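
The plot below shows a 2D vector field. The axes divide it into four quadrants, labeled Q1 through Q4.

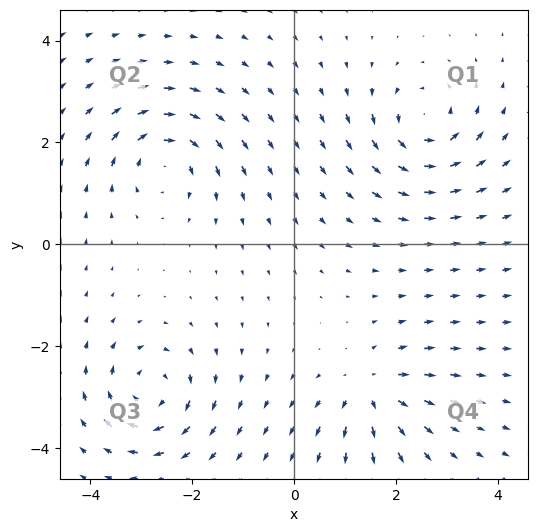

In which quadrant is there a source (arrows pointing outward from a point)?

Q4

The source sits at approximately (1.5, -2.9), which lies in quadrant Q4. The divergence there is about +5, positive as expected for a source.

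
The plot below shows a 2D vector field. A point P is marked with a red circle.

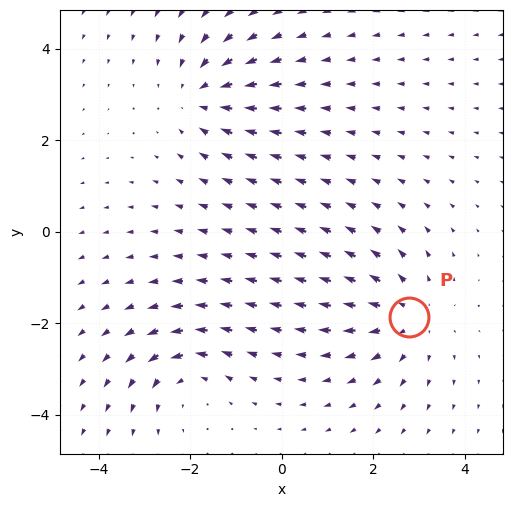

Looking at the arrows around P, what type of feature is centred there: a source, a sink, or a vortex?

At P (2.8, -1.9) the arrows spread outward. Divergence about +3, curl ≈0 — positive divergence with near-zero curl is a source.

source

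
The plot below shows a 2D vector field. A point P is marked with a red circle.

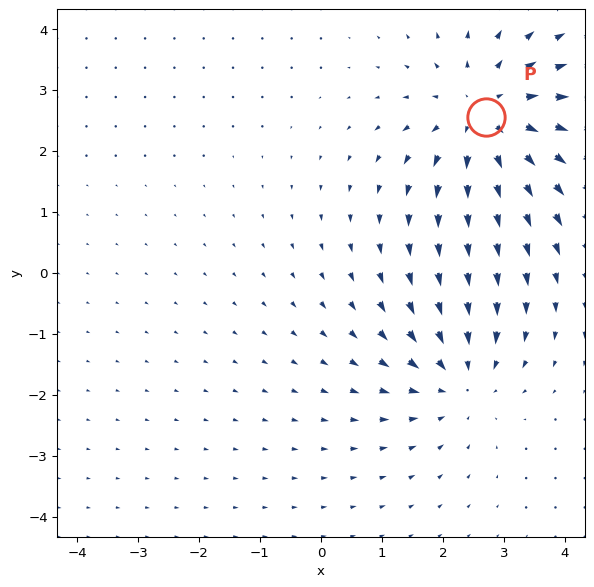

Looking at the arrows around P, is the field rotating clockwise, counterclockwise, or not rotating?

not rotating

Near P at (2.7, 2.6) the arrows show no circulation. The curl there is ≈0.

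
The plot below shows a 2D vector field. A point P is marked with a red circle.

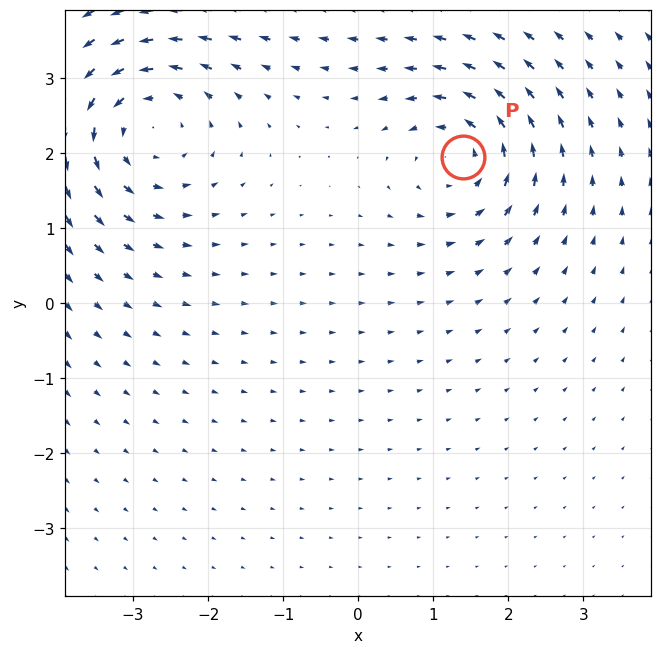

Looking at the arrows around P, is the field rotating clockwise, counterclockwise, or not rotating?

Near P at (1.4, 1.9) the arrows circulate counterclockwise. The curl (z-component) there is about +4; positive curl means counterclockwise rotation.

counterclockwise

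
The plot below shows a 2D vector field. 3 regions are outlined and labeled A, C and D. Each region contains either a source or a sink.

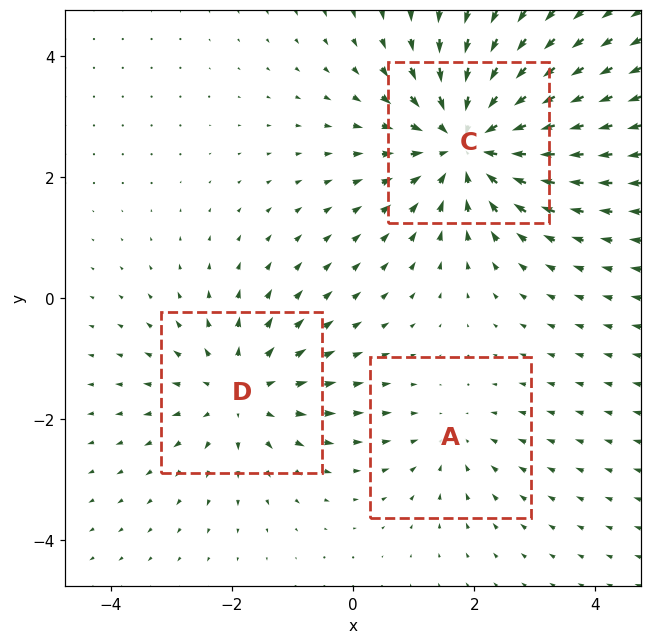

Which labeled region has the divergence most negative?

C

Divergence at each region's feature centre — A: about -2, C: about -4, D: about +3. Region C is most negative.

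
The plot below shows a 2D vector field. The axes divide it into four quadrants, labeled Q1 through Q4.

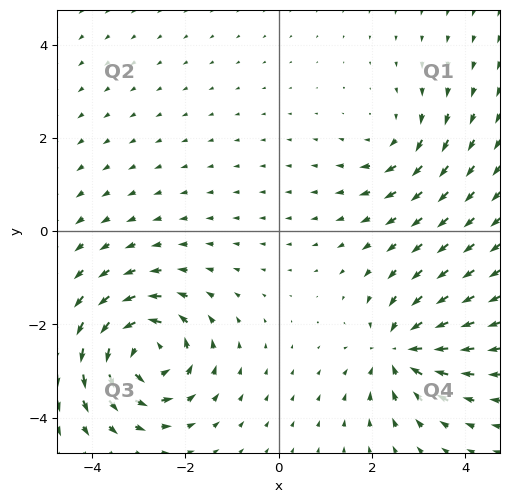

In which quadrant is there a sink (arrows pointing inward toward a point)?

The sink sits at approximately (2.6, -2.5), which lies in quadrant Q4. The divergence there is about -5, negative as expected for a sink.

Q4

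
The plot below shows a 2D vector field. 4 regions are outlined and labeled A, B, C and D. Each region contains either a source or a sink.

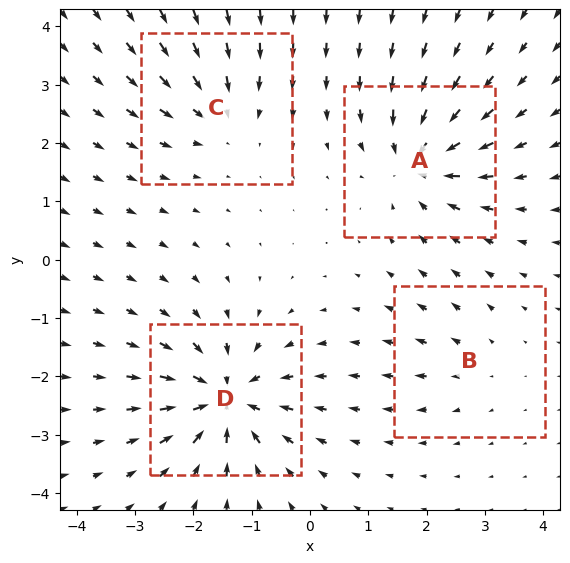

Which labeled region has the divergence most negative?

Divergence at each region's feature centre — A: about -7, B: about +3, C: about -4, D: about -8. Region D is most negative.

D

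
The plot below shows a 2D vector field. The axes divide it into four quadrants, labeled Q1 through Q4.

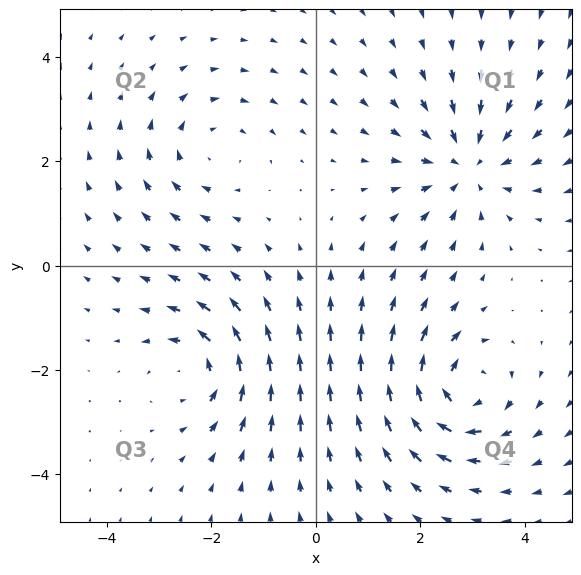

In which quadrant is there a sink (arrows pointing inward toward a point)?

Q1

The sink sits at approximately (2.9, 1.9), which lies in quadrant Q1. The divergence there is about -5, negative as expected for a sink.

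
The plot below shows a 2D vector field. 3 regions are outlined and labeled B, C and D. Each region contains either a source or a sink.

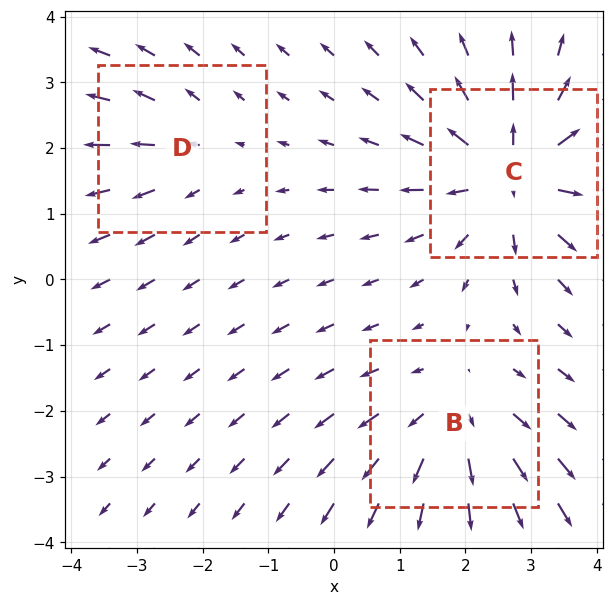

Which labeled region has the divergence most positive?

Divergence at each region's feature centre — B: about +3, C: about +5, D: about +2. Region C is most positive.

C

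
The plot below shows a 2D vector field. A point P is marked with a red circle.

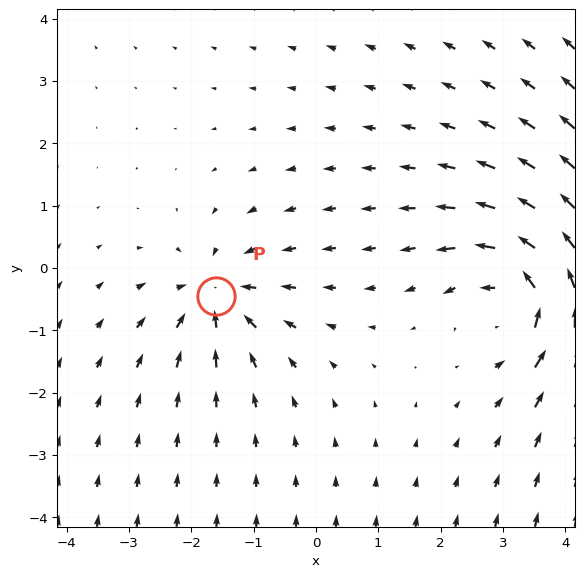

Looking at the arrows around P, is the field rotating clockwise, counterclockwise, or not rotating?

not rotating

Near P at (-1.6, -0.4) the arrows show no circulation. The curl there is ≈0.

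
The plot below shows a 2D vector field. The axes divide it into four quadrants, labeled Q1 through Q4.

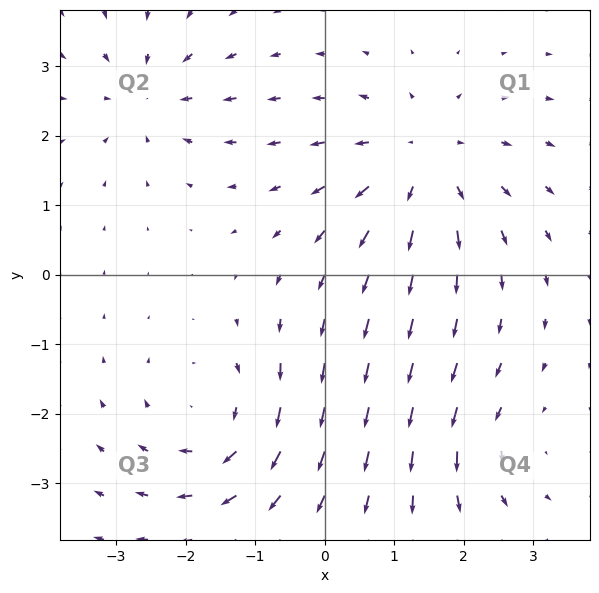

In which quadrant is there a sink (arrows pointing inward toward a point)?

Q2

The sink sits at approximately (-2.5, 2.6), which lies in quadrant Q2. The divergence there is about -4, negative as expected for a sink.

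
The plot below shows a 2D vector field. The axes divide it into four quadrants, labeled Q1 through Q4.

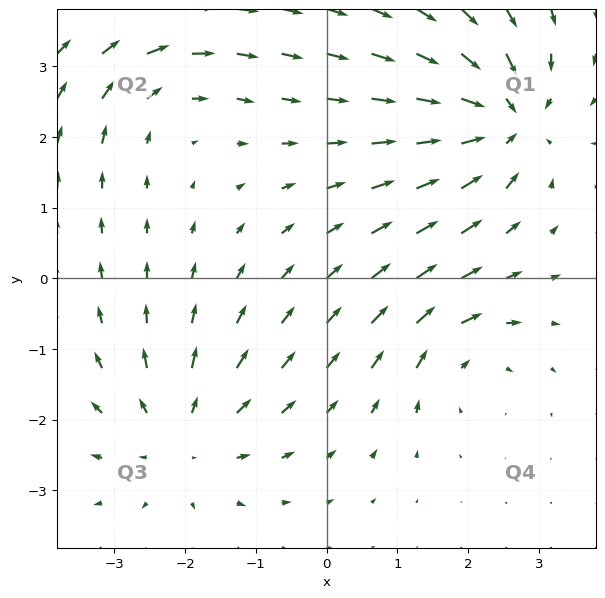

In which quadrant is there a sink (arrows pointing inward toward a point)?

The sink sits at approximately (2.5, 2.2), which lies in quadrant Q1. The divergence there is about -6, negative as expected for a sink.

Q1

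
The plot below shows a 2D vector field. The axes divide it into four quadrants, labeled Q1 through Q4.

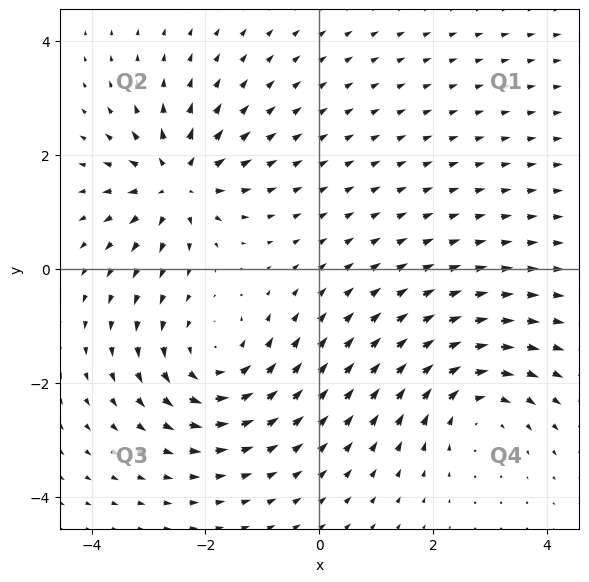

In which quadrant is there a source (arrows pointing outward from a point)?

Q2

The source sits at approximately (-2.5, 1.5), which lies in quadrant Q2. The divergence there is about +6, positive as expected for a source.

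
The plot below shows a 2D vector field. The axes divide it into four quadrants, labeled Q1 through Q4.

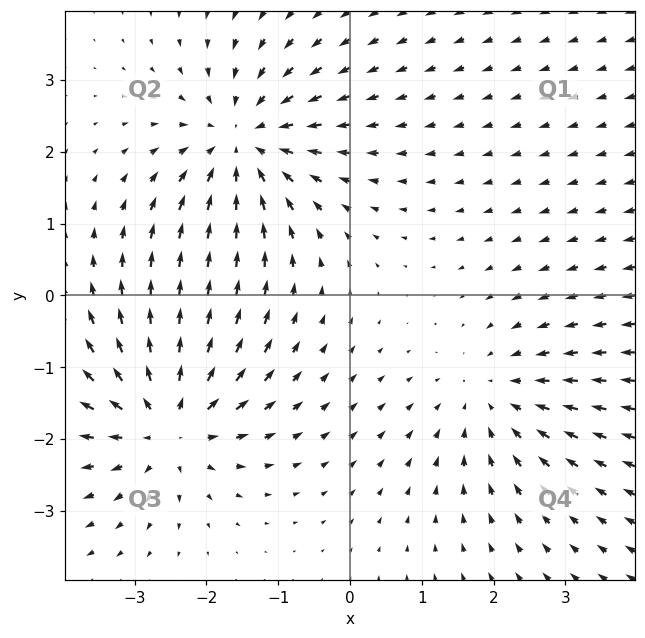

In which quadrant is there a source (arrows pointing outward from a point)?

The source sits at approximately (-2.5, -1.8), which lies in quadrant Q3. The divergence there is about +5, positive as expected for a source.

Q3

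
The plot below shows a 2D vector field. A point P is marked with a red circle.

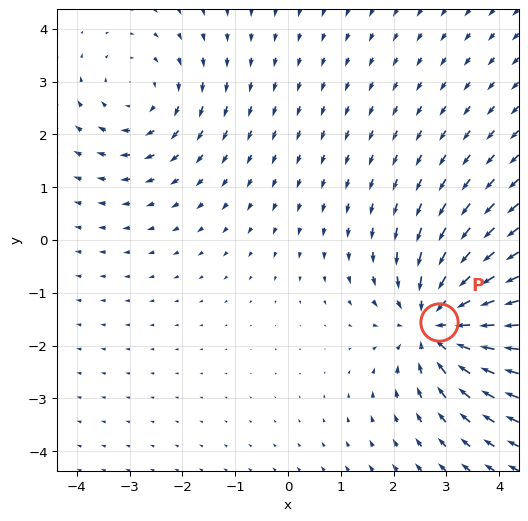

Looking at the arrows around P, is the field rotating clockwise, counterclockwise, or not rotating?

Near P at (2.9, -1.6) the arrows show no circulation. The curl there is ≈0.

not rotating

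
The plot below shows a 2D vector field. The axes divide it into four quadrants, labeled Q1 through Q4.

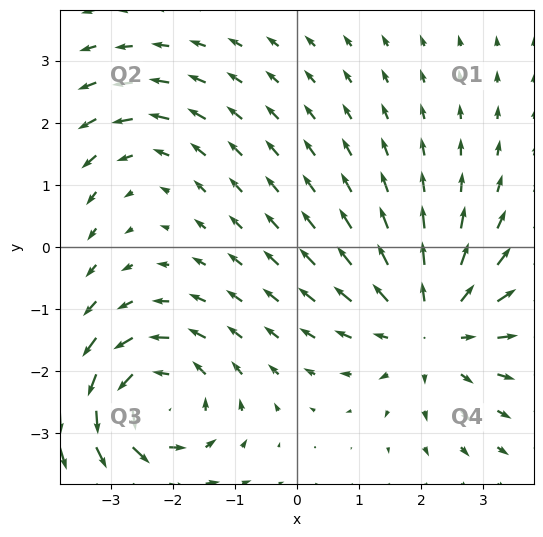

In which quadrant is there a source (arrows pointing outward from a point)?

The source sits at approximately (2.2, -1.3), which lies in quadrant Q4. The divergence there is about +4, positive as expected for a source.

Q4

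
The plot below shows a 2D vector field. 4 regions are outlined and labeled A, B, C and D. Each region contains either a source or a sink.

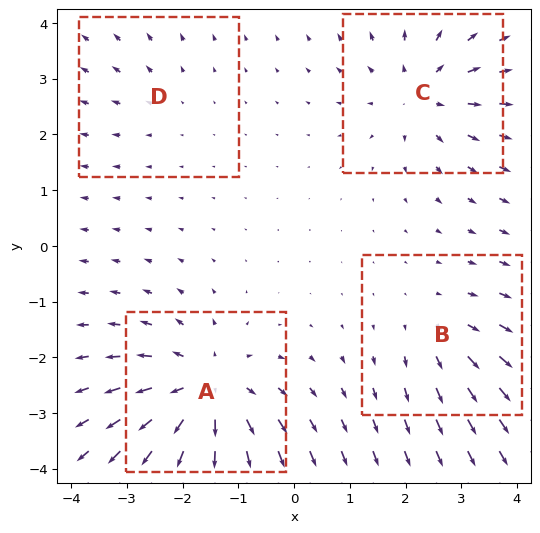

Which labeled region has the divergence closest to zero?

D

Divergence at each region's feature centre — A: about +7, B: about +3, C: about +5, D: about +2. Region D is closest to zero.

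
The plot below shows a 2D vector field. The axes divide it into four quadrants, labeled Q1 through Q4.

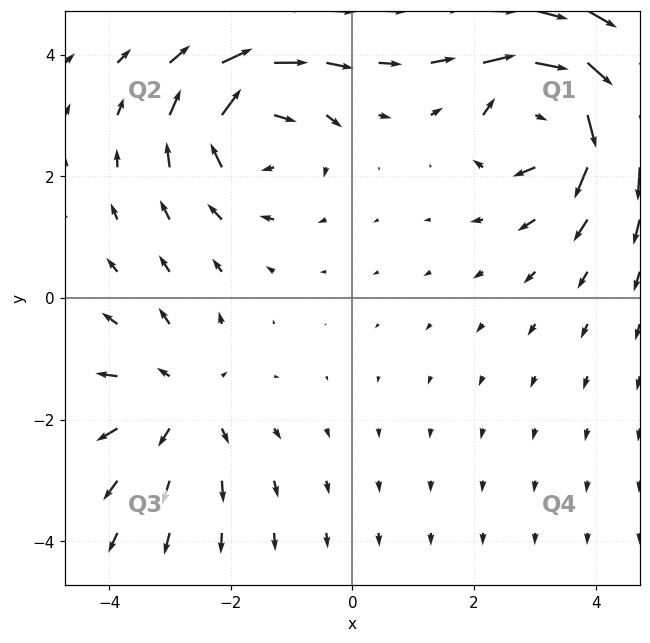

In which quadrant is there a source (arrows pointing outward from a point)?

Q3

The source sits at approximately (-2.8, -1.7), which lies in quadrant Q3. The divergence there is about +3, positive as expected for a source.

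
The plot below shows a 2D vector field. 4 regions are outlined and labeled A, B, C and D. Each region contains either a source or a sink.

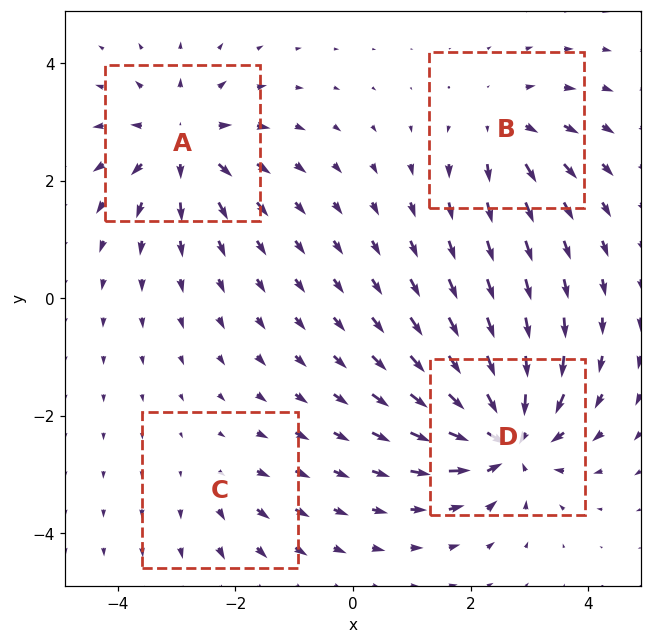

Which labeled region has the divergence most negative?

D

Divergence at each region's feature centre — A: about +6, B: about +4, C: about +2, D: about -8. Region D is most negative.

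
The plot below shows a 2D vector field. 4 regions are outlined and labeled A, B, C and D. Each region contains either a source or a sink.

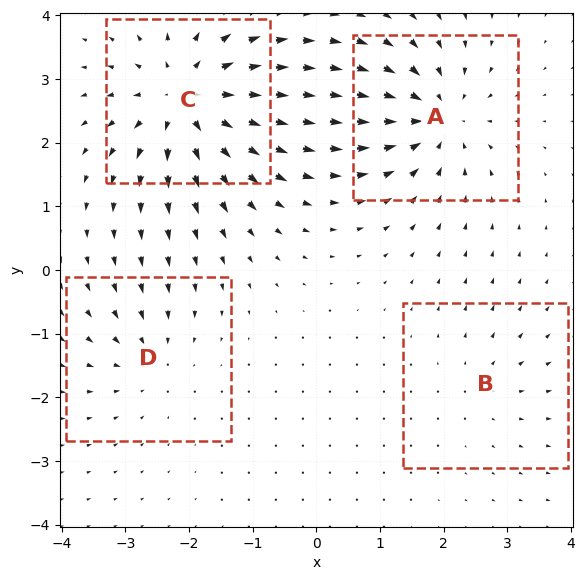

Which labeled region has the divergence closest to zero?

Divergence at each region's feature centre — A: about -6, B: about +2, C: about +7, D: about -3. Region B is closest to zero.

B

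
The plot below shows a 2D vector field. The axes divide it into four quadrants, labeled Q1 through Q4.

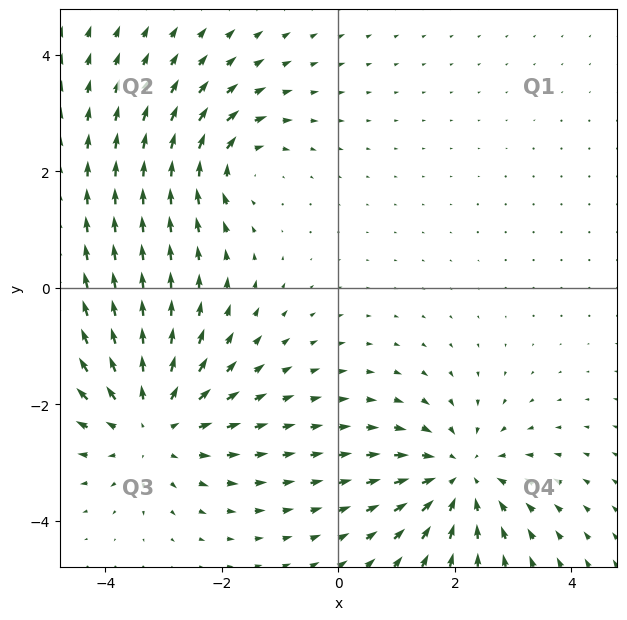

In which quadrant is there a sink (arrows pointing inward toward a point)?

Q4

The sink sits at approximately (2.1, -3.2), which lies in quadrant Q4. The divergence there is about -4, negative as expected for a sink.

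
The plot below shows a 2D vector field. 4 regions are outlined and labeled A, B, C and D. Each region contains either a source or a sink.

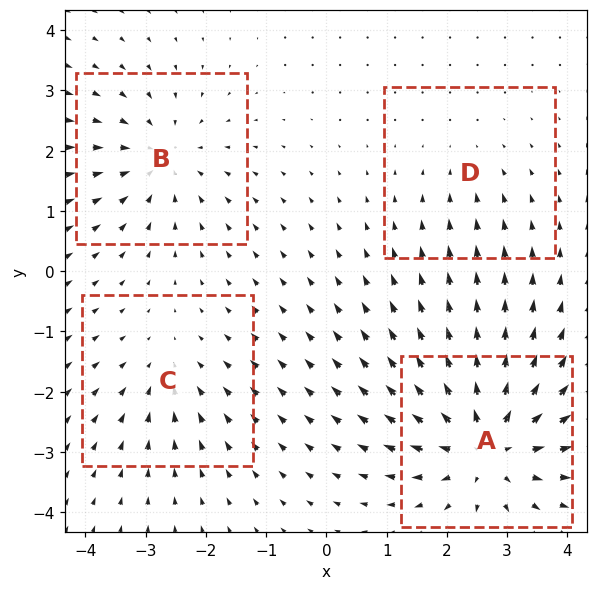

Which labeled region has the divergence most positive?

Divergence at each region's feature centre — A: about +7, B: about -5, C: about -3, D: about -2. Region A is most positive.

A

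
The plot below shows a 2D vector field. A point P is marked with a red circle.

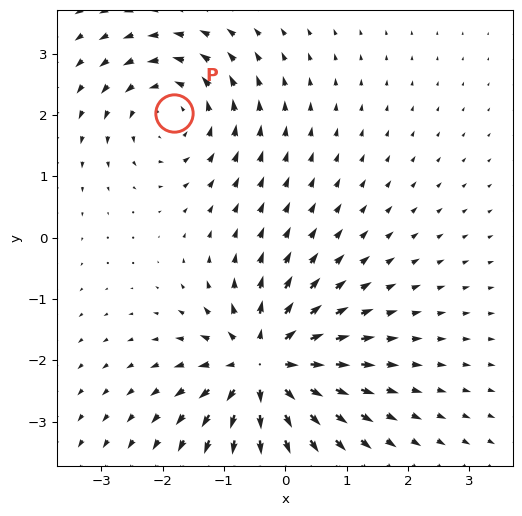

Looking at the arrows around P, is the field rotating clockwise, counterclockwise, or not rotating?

counterclockwise

Near P at (-1.8, 2.0) the arrows circulate counterclockwise. The curl (z-component) there is about +3; positive curl means counterclockwise rotation.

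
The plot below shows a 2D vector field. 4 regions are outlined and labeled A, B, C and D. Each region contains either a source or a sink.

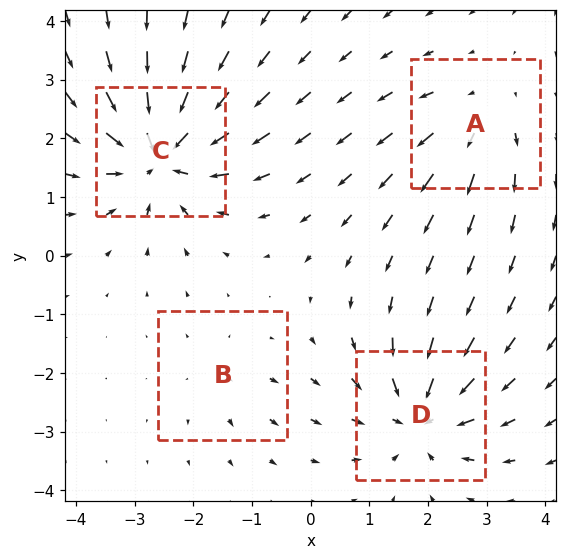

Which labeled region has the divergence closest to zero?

Divergence at each region's feature centre — A: about +4, B: about +2, C: about -8, D: about -6. Region B is closest to zero.

B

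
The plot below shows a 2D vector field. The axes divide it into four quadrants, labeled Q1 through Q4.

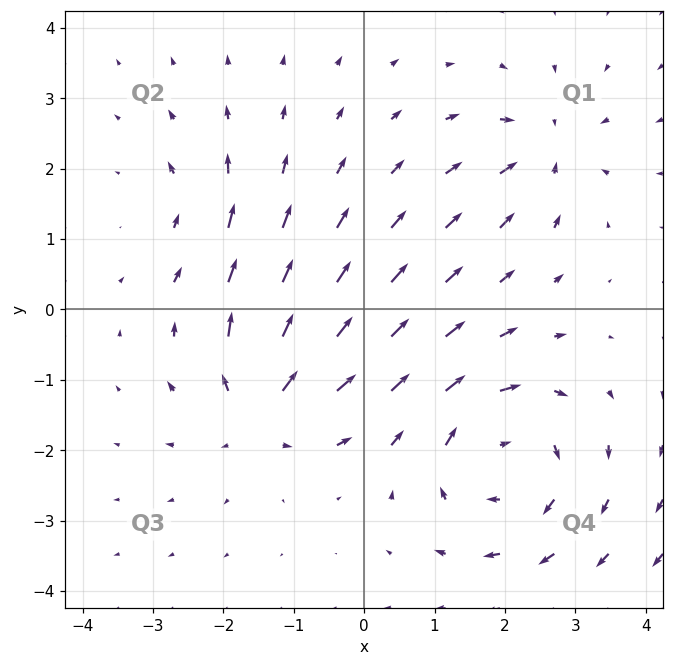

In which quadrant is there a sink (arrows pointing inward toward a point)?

The sink sits at approximately (2.6, 2.3), which lies in quadrant Q1. The divergence there is about -4, negative as expected for a sink.

Q1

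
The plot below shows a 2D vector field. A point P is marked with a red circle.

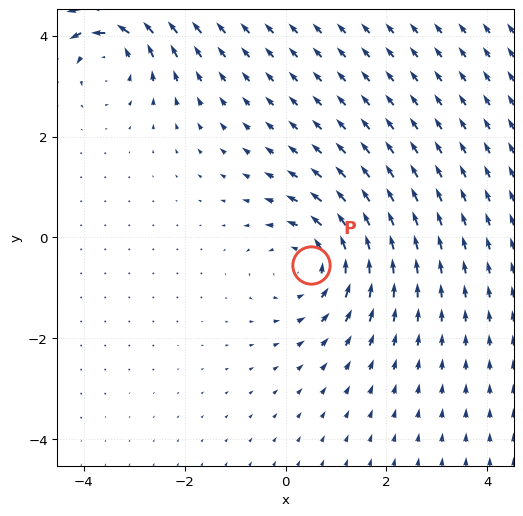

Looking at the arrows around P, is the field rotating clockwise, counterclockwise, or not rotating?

Near P at (0.5, -0.5) the arrows circulate counterclockwise. The curl (z-component) there is about +4; positive curl means counterclockwise rotation.

counterclockwise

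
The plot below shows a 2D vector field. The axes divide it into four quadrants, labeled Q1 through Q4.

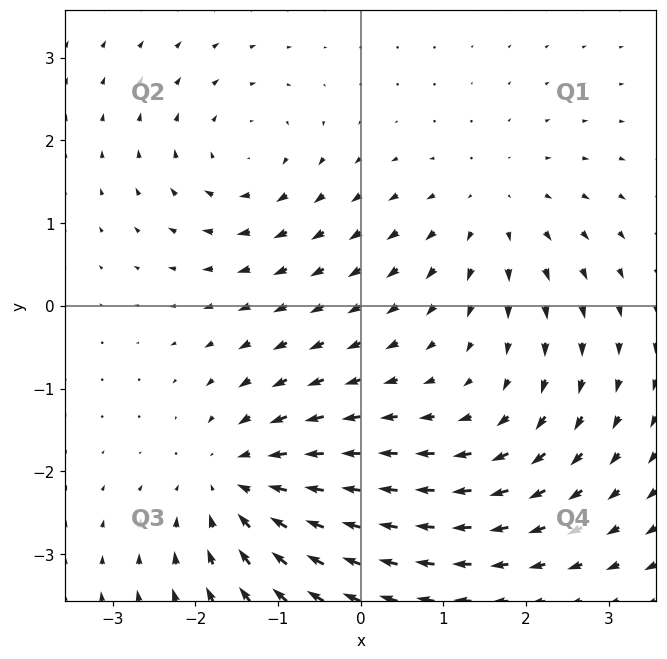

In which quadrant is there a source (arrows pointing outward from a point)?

The source sits at approximately (1.6, 1.2), which lies in quadrant Q1. The divergence there is about +3, positive as expected for a source.

Q1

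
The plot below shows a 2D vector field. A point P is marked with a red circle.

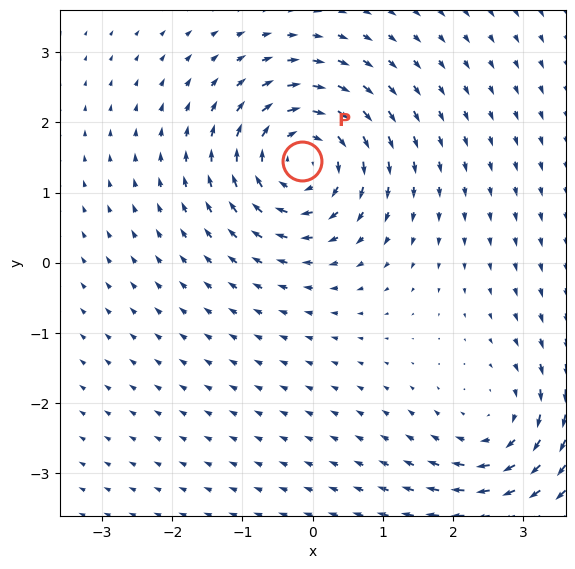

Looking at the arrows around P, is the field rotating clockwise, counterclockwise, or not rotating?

Near P at (-0.2, 1.4) the arrows circulate clockwise. The curl (z-component) there is about -5; negative curl means clockwise rotation.

clockwise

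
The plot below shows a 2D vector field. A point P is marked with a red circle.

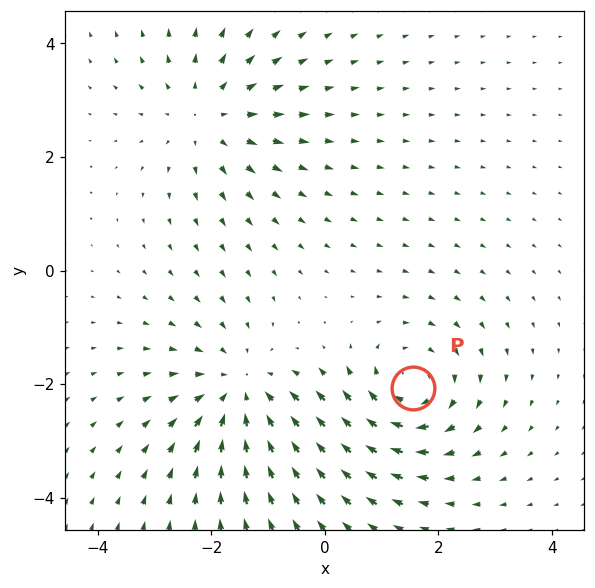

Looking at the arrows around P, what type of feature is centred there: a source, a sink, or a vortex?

vortex

At P (1.6, -2.1) the arrows circulate clockwise. Divergence ≈0, curl about -4 — near-zero divergence with nonzero curl is a vortex.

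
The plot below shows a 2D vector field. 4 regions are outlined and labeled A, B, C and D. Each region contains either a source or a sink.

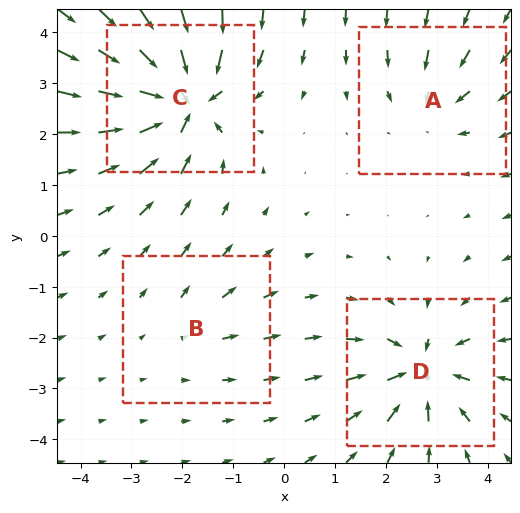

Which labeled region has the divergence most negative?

Divergence at each region's feature centre — A: about -3, B: about +2, C: about -8, D: about -6. Region C is most negative.

C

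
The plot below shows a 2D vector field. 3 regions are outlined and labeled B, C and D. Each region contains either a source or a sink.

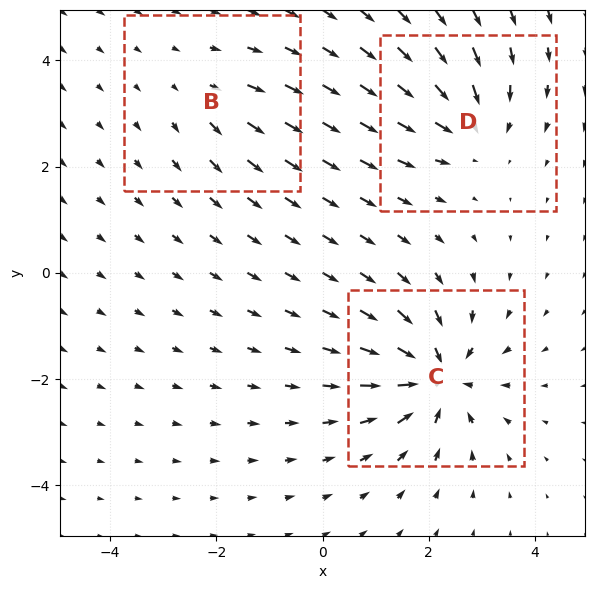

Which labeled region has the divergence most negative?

C

Divergence at each region's feature centre — B: about +2, C: about -6, D: about -4. Region C is most negative.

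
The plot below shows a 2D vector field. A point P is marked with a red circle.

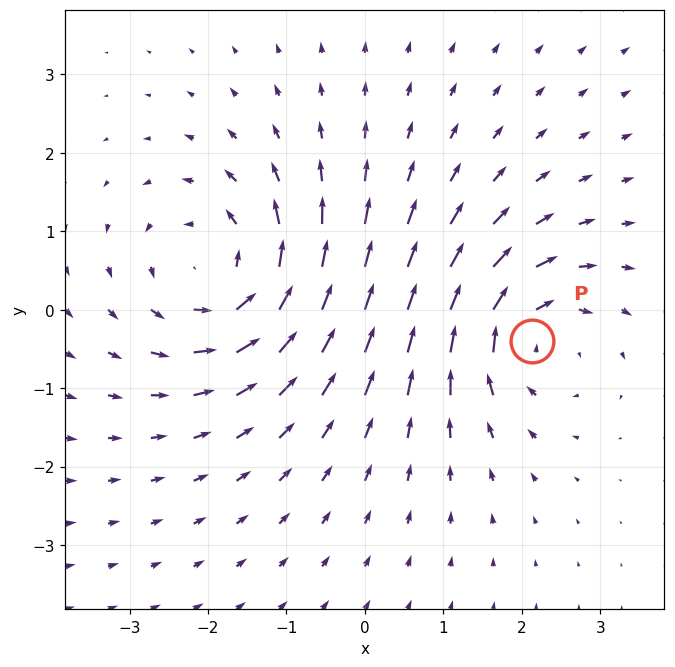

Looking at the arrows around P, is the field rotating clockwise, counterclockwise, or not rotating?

clockwise

Near P at (2.1, -0.4) the arrows circulate clockwise. The curl (z-component) there is about -5; negative curl means clockwise rotation.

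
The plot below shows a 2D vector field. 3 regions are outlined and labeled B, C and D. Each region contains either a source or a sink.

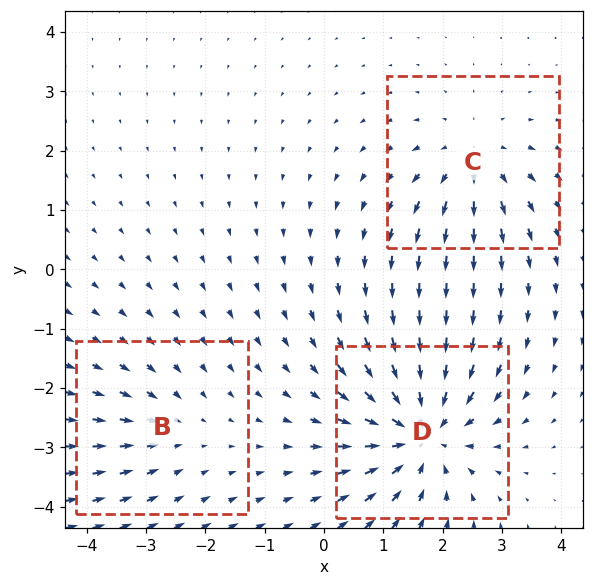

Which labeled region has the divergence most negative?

Divergence at each region's feature centre — B: about -2, C: about +3, D: about -5. Region D is most negative.

D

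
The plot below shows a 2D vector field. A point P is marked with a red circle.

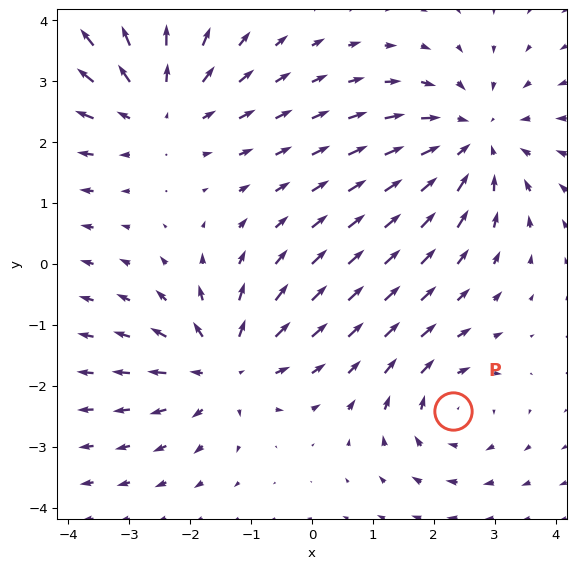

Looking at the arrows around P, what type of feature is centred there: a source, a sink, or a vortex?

vortex

At P (2.3, -2.4) the arrows circulate clockwise. Divergence ≈0, curl about -4 — near-zero divergence with nonzero curl is a vortex.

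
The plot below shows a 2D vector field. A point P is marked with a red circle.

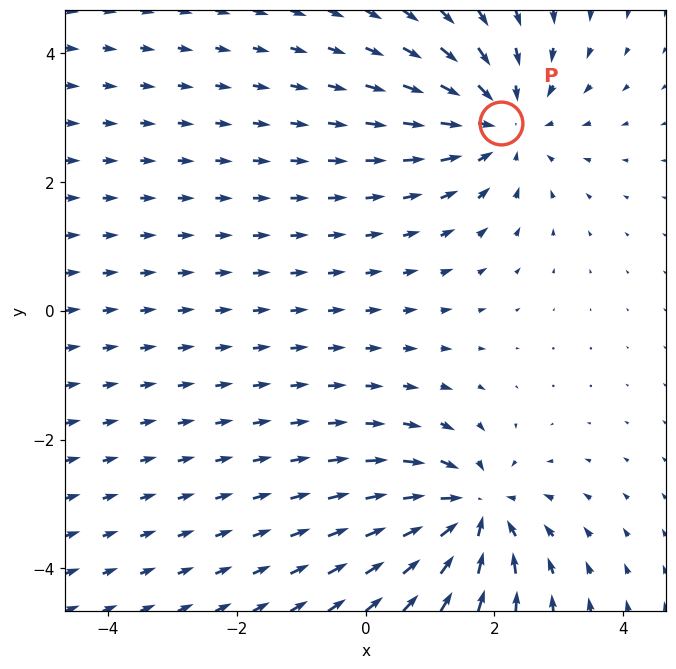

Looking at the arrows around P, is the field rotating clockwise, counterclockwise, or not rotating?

Near P at (2.1, 2.9) the arrows show no circulation. The curl there is ≈0.

not rotating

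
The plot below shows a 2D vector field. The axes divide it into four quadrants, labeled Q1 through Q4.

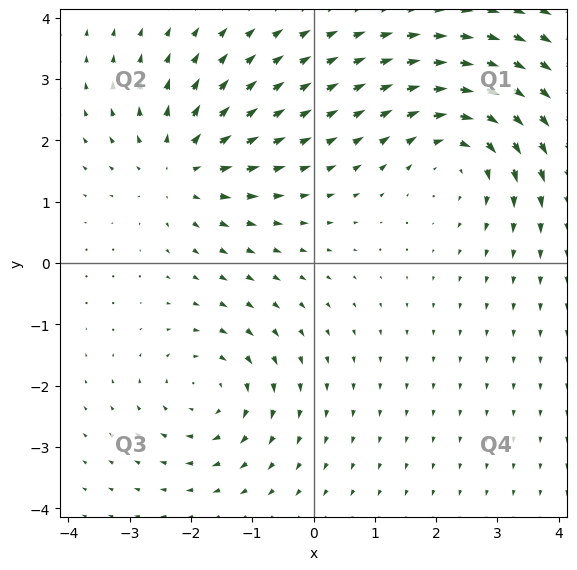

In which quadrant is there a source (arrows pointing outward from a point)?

The source sits at approximately (-2.2, 1.5), which lies in quadrant Q2. The divergence there is about +4, positive as expected for a source.

Q2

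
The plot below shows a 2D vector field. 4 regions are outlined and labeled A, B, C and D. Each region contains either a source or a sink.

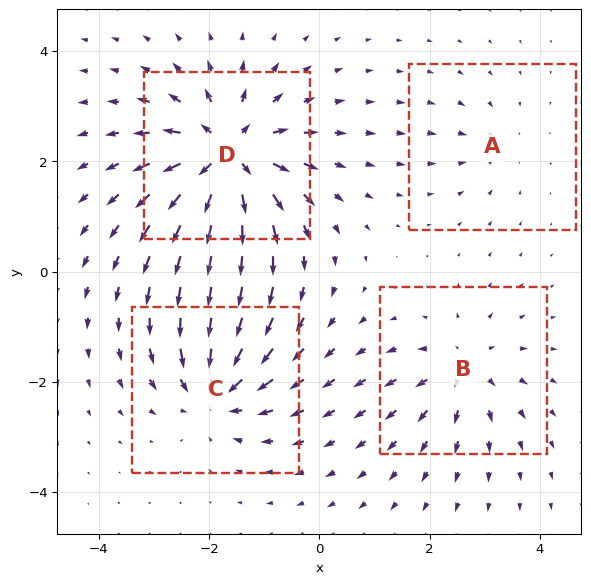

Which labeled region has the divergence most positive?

Divergence at each region's feature centre — A: about -2, B: about +4, C: about -6, D: about +8. Region D is most positive.

D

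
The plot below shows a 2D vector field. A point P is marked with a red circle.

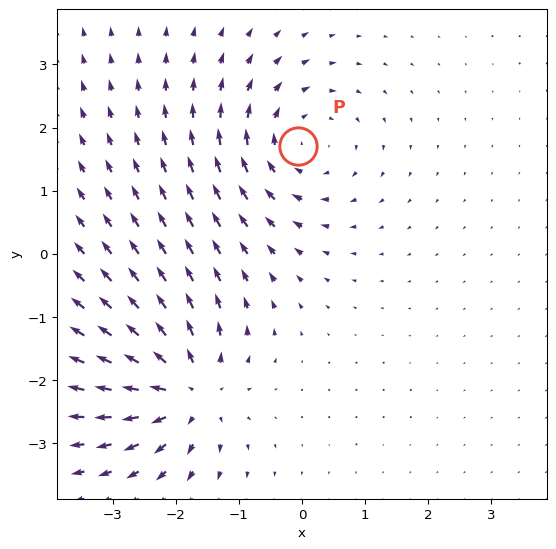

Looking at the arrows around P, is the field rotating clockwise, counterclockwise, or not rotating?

Near P at (-0.1, 1.7) the arrows circulate clockwise. The curl (z-component) there is about -3; negative curl means clockwise rotation.

clockwise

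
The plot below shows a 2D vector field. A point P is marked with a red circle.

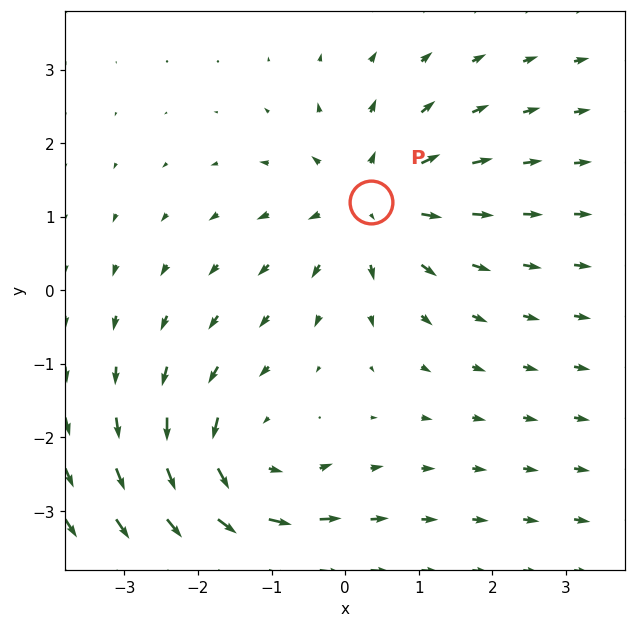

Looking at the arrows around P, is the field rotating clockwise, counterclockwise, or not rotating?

Near P at (0.3, 1.2) the arrows show no circulation. The curl there is ≈0.

not rotating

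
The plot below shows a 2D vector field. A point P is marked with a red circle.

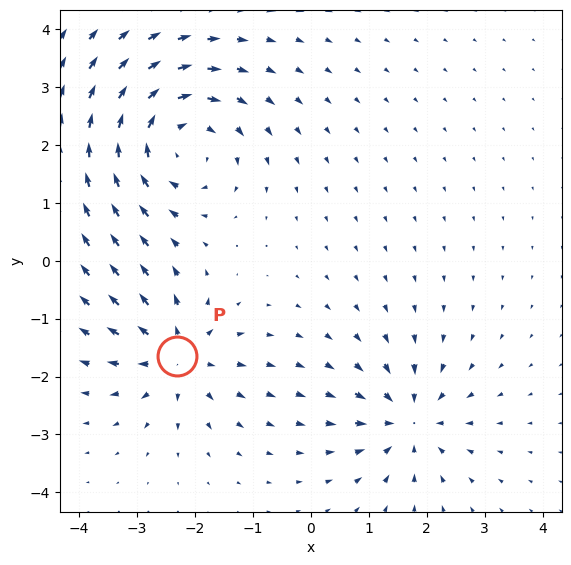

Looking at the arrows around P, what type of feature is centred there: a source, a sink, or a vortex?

source

At P (-2.3, -1.6) the arrows spread outward. Divergence about +4, curl ≈0 — positive divergence with near-zero curl is a source.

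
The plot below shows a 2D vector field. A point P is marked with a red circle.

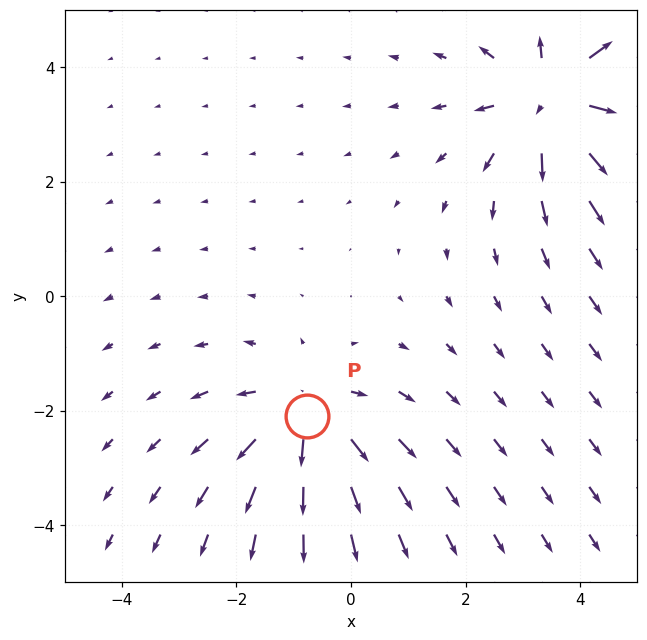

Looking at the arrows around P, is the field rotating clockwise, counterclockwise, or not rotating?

Near P at (-0.8, -2.1) the arrows show no circulation. The curl there is ≈0.

not rotating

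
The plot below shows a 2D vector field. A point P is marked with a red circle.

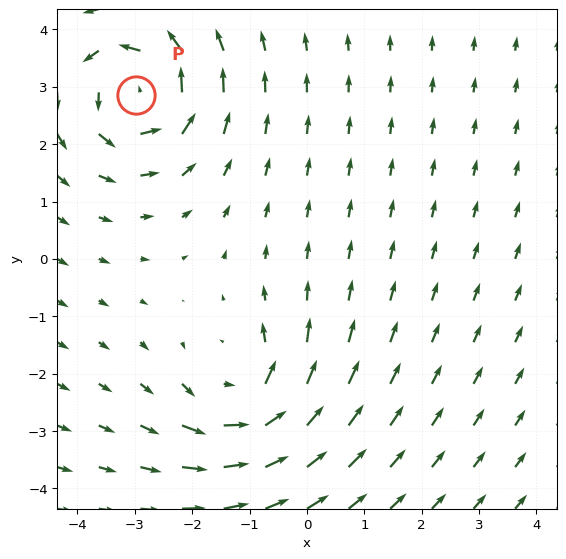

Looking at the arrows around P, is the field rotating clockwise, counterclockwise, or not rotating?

Near P at (-3.0, 2.9) the arrows circulate counterclockwise. The curl (z-component) there is about +5; positive curl means counterclockwise rotation.

counterclockwise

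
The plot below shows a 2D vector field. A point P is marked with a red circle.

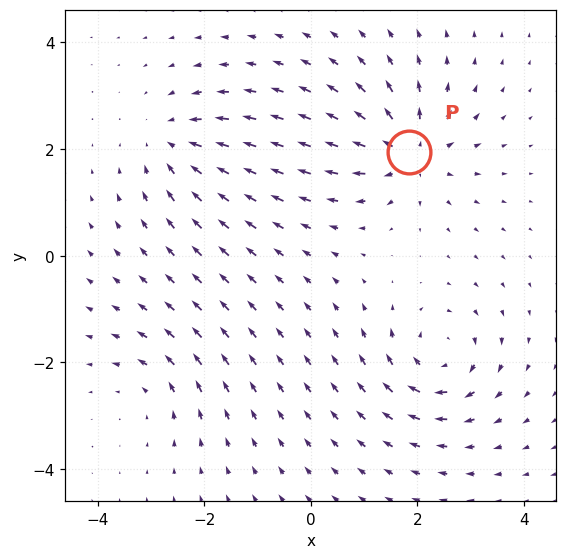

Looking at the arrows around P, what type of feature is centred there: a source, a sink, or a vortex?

At P (1.9, 1.9) the arrows spread outward. Divergence about +6, curl ≈0 — positive divergence with near-zero curl is a source.

source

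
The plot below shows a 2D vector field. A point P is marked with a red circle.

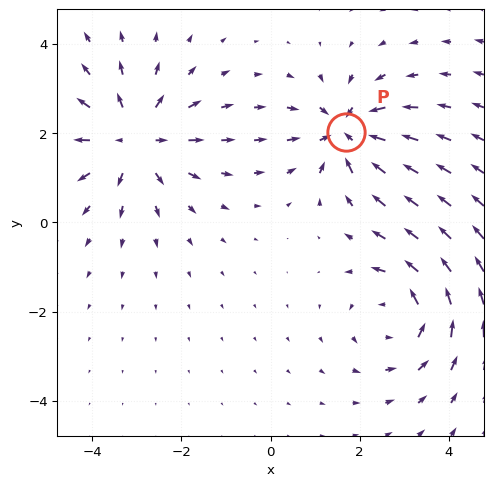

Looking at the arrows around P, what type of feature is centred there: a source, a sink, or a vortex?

At P (1.7, 2.0) the arrows converge inward. Divergence about -5, curl ≈0 — negative divergence with near-zero curl is a sink.

sink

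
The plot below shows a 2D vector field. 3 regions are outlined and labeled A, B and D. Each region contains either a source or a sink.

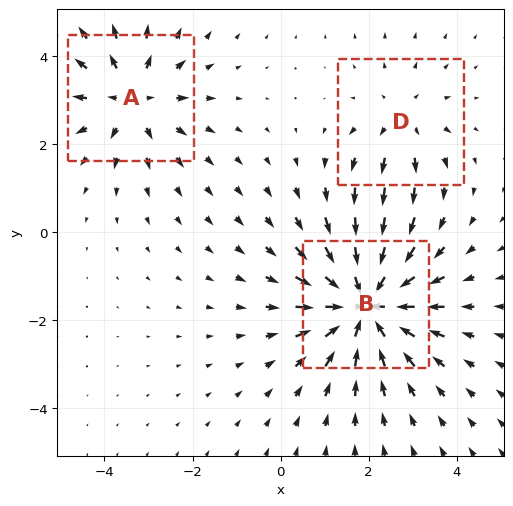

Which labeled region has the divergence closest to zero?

D

Divergence at each region's feature centre — A: about +3, B: about -5, D: about +2. Region D is closest to zero.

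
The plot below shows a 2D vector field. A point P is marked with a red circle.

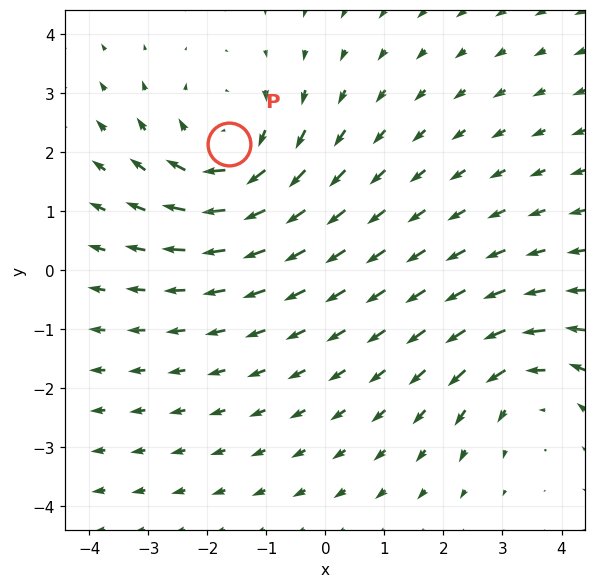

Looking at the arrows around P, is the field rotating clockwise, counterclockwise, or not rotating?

clockwise

Near P at (-1.6, 2.1) the arrows circulate clockwise. The curl (z-component) there is about -4; negative curl means clockwise rotation.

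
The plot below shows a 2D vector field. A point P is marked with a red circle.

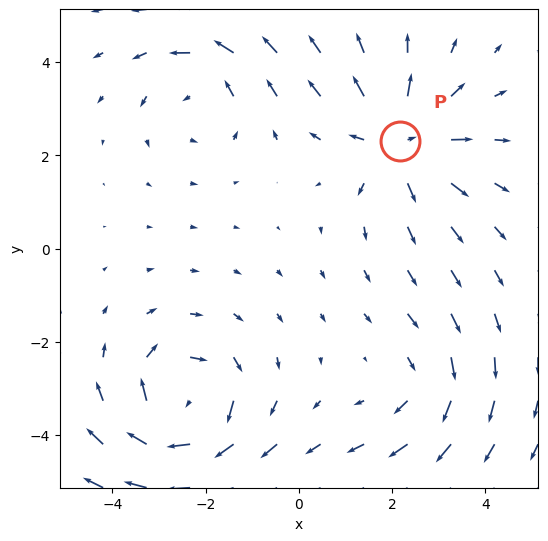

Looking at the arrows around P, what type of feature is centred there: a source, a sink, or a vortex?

At P (2.2, 2.3) the arrows spread outward. Divergence about +4, curl ≈0 — positive divergence with near-zero curl is a source.

source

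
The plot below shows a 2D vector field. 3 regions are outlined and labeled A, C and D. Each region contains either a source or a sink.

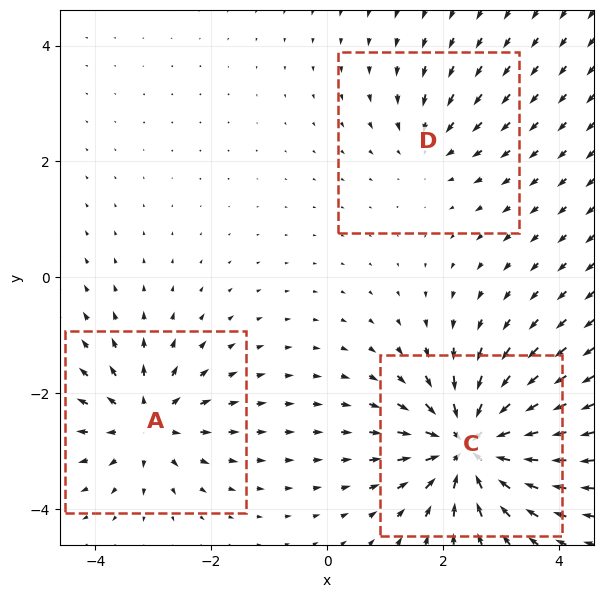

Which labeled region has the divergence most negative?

Divergence at each region's feature centre — A: about +4, C: about -6, D: about -2. Region C is most negative.

C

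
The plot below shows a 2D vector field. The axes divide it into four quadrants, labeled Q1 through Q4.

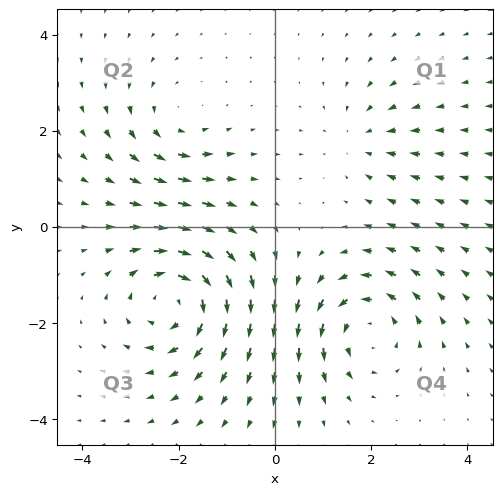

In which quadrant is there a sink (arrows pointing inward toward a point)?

Q1

The sink sits at approximately (1.8, 1.8), which lies in quadrant Q1. The divergence there is about -2, negative as expected for a sink.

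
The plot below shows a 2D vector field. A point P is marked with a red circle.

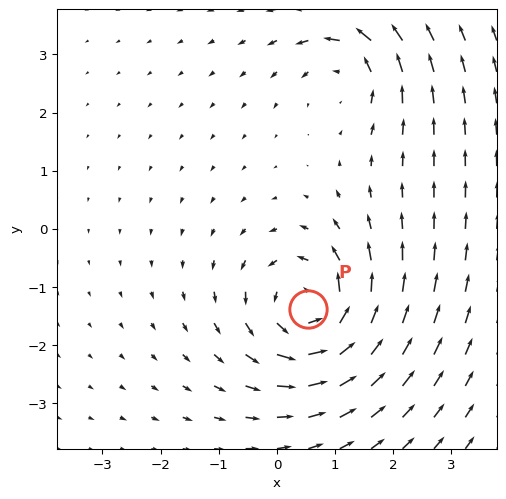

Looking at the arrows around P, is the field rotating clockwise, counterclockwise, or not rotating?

counterclockwise

Near P at (0.5, -1.4) the arrows circulate counterclockwise. The curl (z-component) there is about +6; positive curl means counterclockwise rotation.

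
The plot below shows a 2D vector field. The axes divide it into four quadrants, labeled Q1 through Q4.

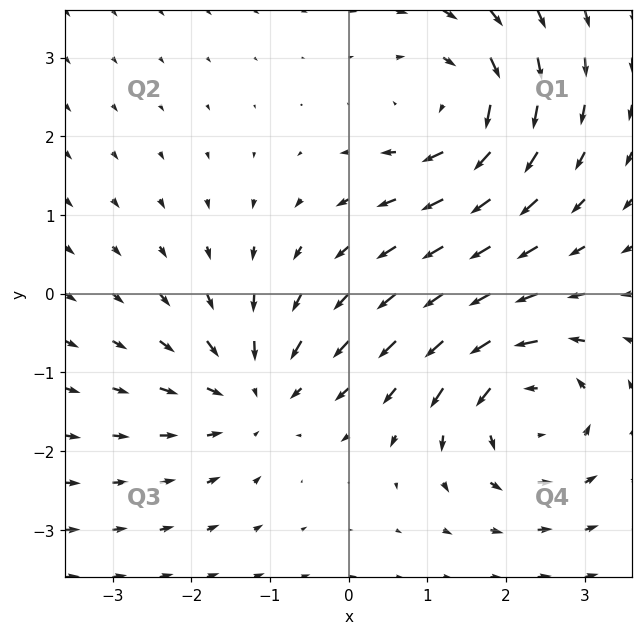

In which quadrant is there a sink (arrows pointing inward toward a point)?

Q3

The sink sits at approximately (-1.2, -1.3), which lies in quadrant Q3. The divergence there is about -4, negative as expected for a sink.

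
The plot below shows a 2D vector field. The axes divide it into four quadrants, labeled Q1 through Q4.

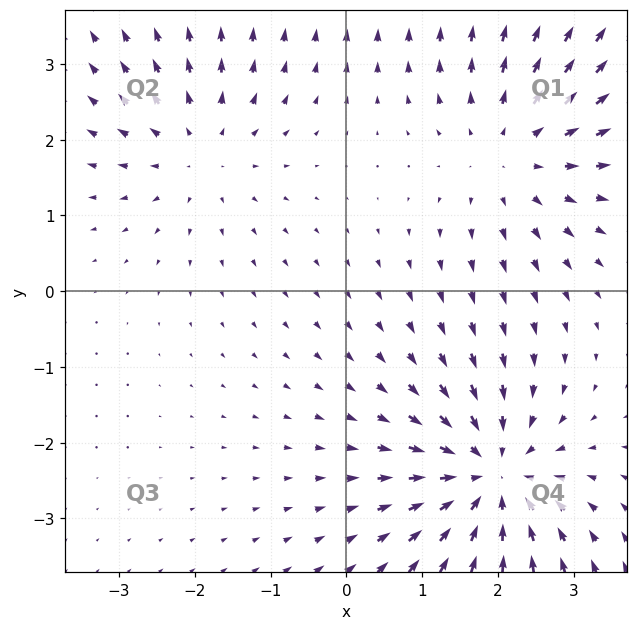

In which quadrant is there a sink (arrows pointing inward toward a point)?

Q4

The sink sits at approximately (1.9, -2.4), which lies in quadrant Q4. The divergence there is about -5, negative as expected for a sink.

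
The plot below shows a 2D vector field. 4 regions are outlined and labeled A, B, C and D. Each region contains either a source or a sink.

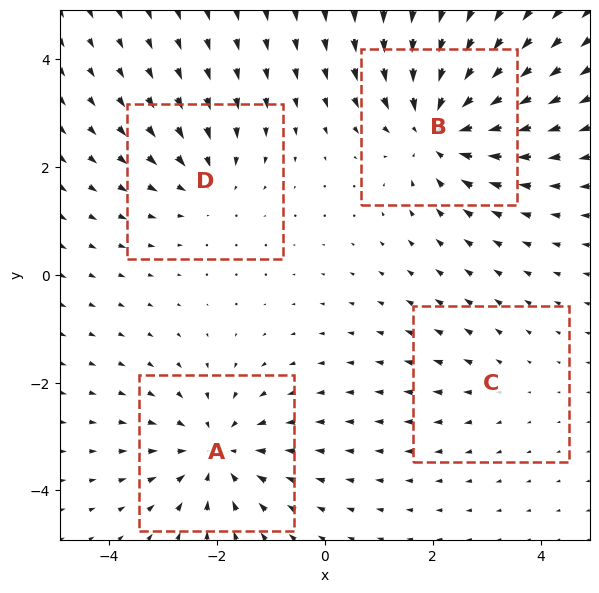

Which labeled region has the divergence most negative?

Divergence at each region's feature centre — A: about -5, B: about -6, C: about +2, D: about -3. Region B is most negative.

B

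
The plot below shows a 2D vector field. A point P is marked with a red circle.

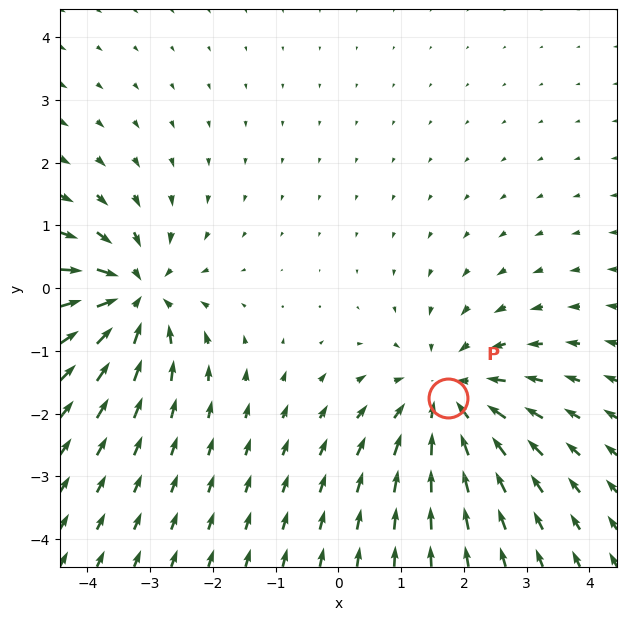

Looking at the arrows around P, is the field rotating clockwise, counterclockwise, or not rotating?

Near P at (1.7, -1.8) the arrows show no circulation. The curl there is ≈0.

not rotating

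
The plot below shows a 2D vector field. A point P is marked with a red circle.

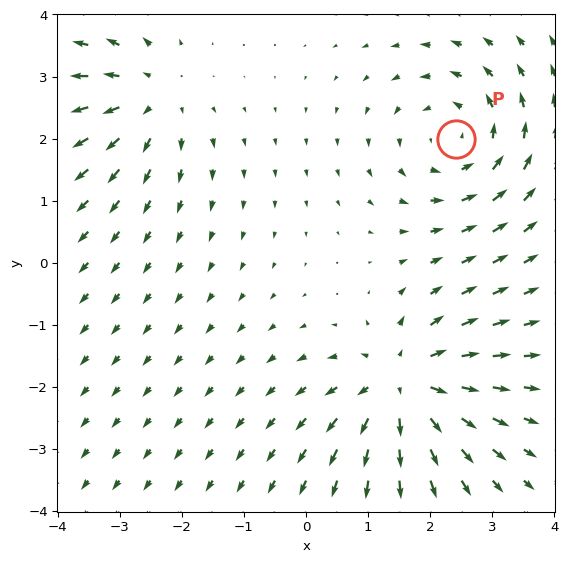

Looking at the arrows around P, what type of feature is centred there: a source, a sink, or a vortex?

vortex

At P (2.4, 2.0) the arrows circulate counterclockwise. Divergence ≈0, curl about +4 — near-zero divergence with nonzero curl is a vortex.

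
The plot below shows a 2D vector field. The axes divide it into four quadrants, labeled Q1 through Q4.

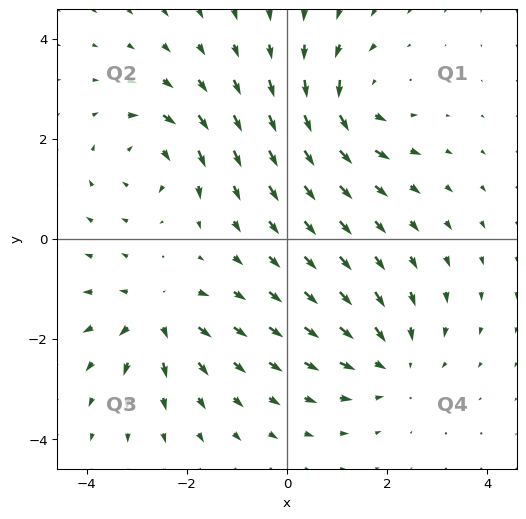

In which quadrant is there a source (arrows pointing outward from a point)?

Q3

The source sits at approximately (-2.6, -1.5), which lies in quadrant Q3. The divergence there is about +5, positive as expected for a source.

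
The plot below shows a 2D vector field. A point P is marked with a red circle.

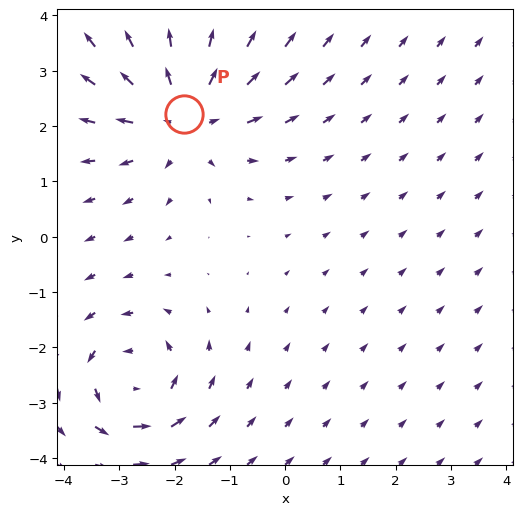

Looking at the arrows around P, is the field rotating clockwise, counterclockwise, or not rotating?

not rotating

Near P at (-1.8, 2.2) the arrows show no circulation. The curl there is ≈0.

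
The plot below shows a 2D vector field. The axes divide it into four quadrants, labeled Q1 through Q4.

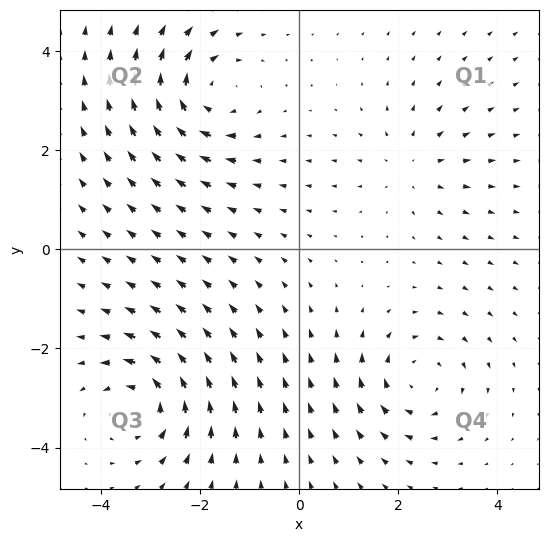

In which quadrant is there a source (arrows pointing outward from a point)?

Q1

The source sits at approximately (2.3, 1.7), which lies in quadrant Q1. The divergence there is about +3, positive as expected for a source.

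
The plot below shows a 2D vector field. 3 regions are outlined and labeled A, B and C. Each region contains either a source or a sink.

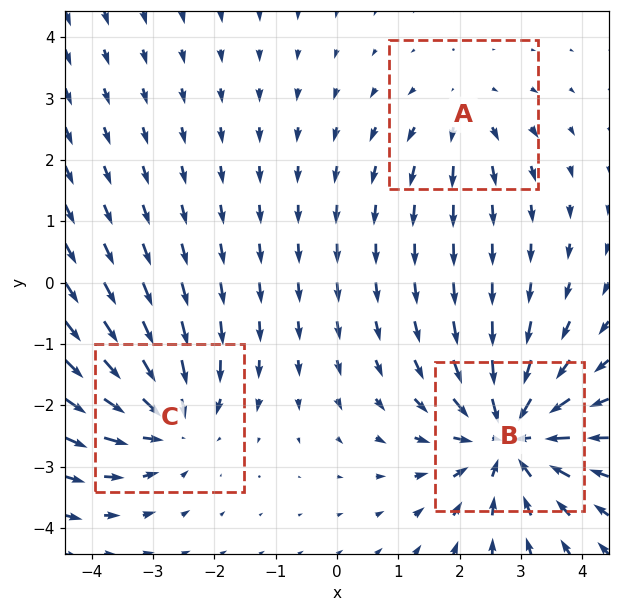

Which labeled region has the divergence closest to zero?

Divergence at each region's feature centre — A: about +2, B: about -5, C: about -4. Region A is closest to zero.

A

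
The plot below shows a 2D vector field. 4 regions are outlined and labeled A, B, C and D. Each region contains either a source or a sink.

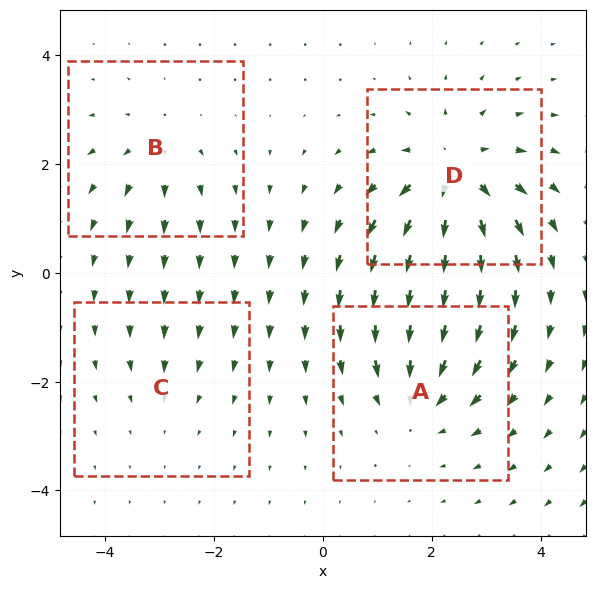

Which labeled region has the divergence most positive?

Divergence at each region's feature centre — A: about -4, B: about +3, C: about -2, D: about +6. Region D is most positive.

D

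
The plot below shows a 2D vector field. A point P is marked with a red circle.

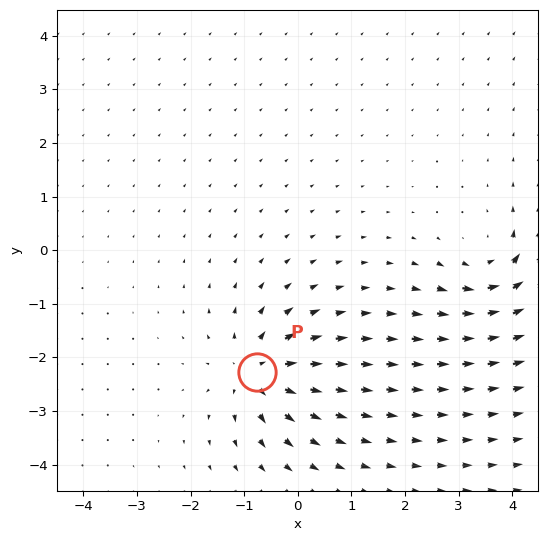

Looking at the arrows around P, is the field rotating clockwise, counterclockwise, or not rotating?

Near P at (-0.8, -2.3) the arrows show no circulation. The curl there is ≈0.

not rotating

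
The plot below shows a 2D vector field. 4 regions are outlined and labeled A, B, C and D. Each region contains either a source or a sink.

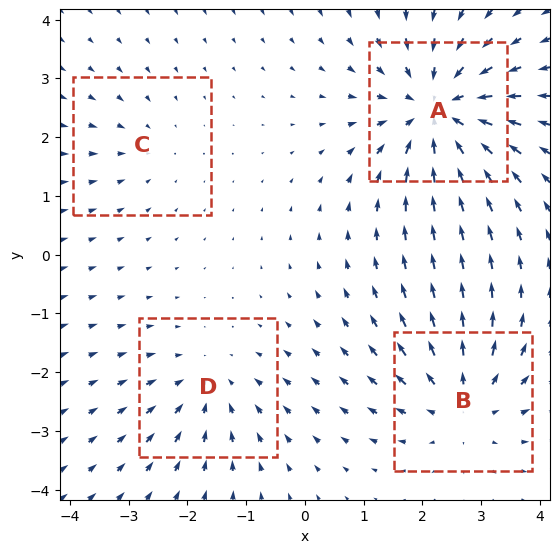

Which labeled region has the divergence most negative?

Divergence at each region's feature centre — A: about -6, B: about +4, C: about -2, D: about -3. Region A is most negative.

A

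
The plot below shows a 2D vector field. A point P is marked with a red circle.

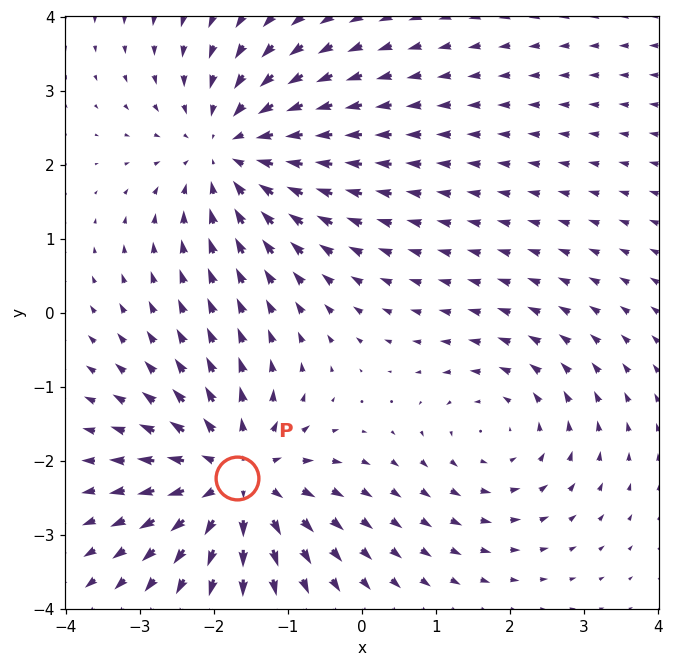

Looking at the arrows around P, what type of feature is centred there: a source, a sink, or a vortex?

At P (-1.7, -2.2) the arrows spread outward. Divergence about +5, curl ≈0 — positive divergence with near-zero curl is a source.

source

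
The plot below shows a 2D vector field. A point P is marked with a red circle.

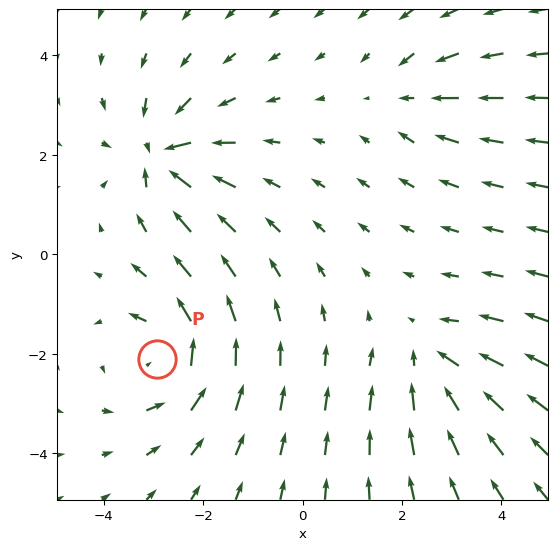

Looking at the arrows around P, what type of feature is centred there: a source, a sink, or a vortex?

At P (-2.9, -2.1) the arrows circulate counterclockwise. Divergence ≈0, curl about +5 — near-zero divergence with nonzero curl is a vortex.

vortex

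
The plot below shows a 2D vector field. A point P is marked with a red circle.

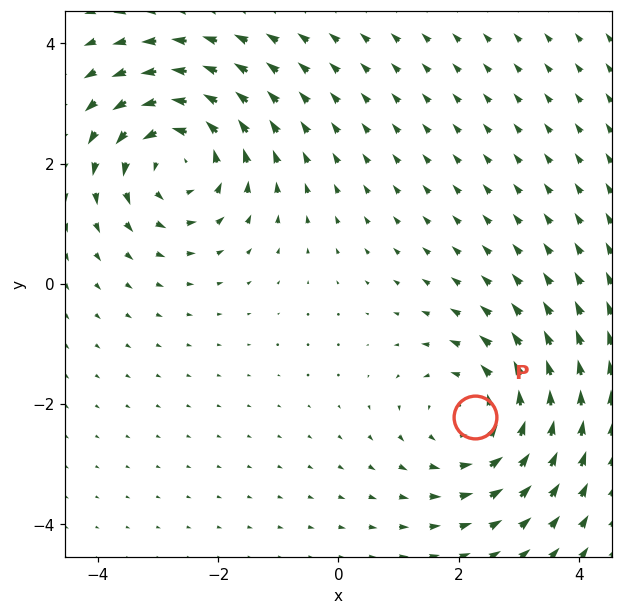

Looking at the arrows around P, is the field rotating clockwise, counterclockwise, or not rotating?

Near P at (2.3, -2.2) the arrows circulate counterclockwise. The curl (z-component) there is about +4; positive curl means counterclockwise rotation.

counterclockwise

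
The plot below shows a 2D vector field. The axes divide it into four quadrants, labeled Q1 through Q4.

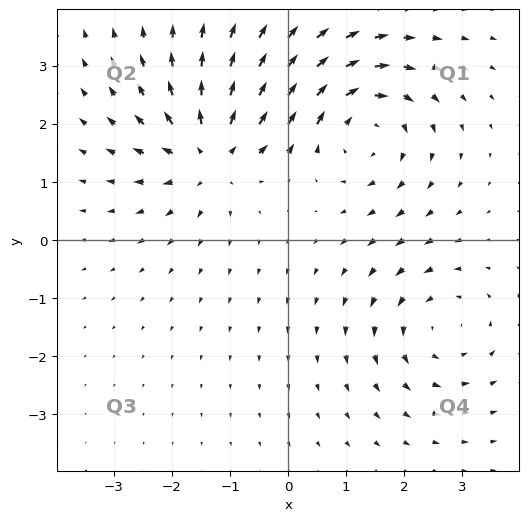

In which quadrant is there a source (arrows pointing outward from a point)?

The source sits at approximately (-1.3, 1.5), which lies in quadrant Q2. The divergence there is about +5, positive as expected for a source.

Q2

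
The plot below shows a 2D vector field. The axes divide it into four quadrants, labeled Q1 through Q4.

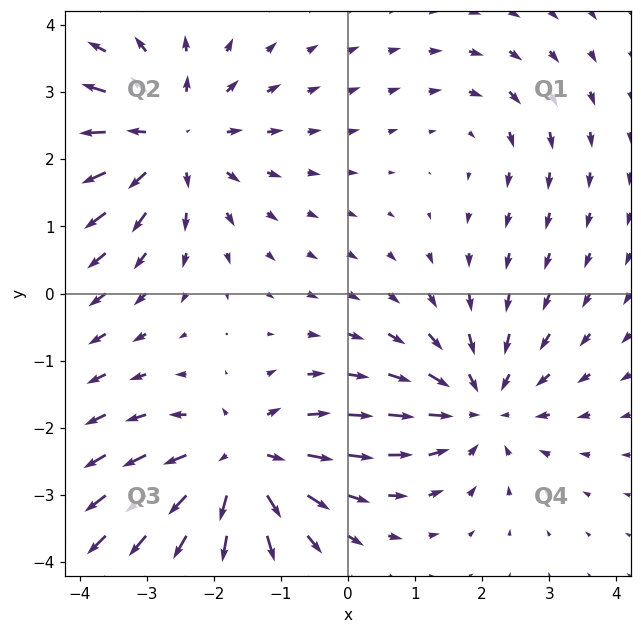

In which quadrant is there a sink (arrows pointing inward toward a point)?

Q4

The sink sits at approximately (2.0, -1.7), which lies in quadrant Q4. The divergence there is about -4, negative as expected for a sink.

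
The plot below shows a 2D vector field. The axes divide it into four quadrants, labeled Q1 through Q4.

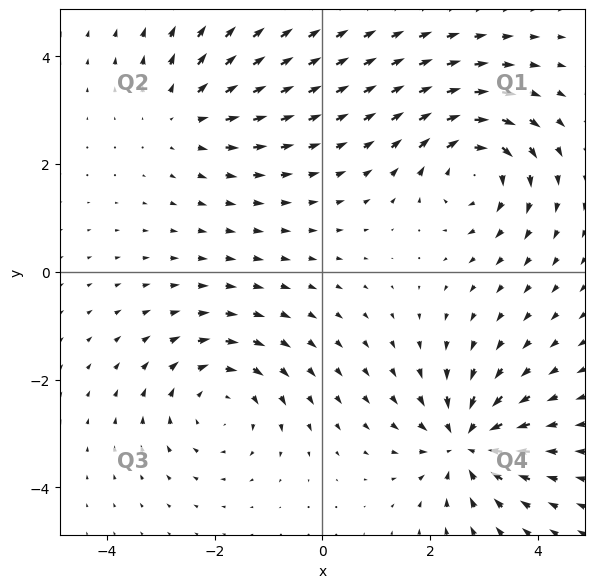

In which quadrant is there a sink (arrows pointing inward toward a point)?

The sink sits at approximately (2.7, -3.2), which lies in quadrant Q4. The divergence there is about -6, negative as expected for a sink.

Q4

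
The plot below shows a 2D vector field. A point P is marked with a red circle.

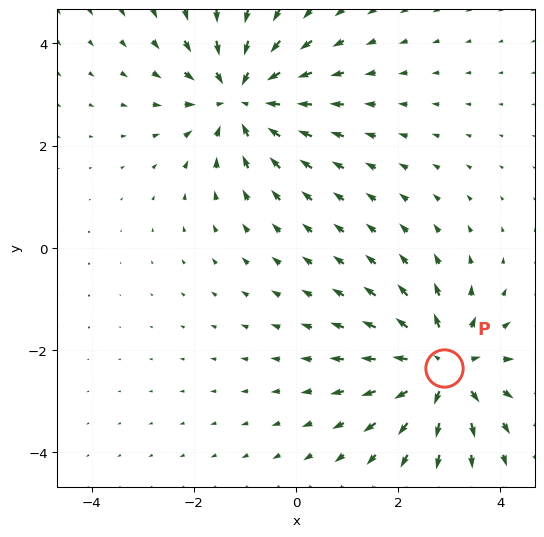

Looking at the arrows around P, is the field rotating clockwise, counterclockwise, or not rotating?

not rotating

Near P at (2.9, -2.4) the arrows show no circulation. The curl there is ≈0.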